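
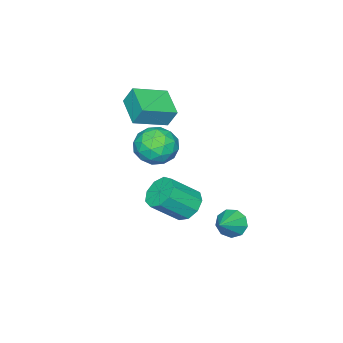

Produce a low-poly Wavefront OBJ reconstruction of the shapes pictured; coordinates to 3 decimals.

v -0.091 -2.4 3.22
v -0.217 -1.913 4.221
v 0.875 -1.065 2.693
v 0.749 -0.578 3.693
v 1.471 -3.282 3.847
v 1.345 -2.795 4.847
v 2.437 -1.947 3.319
v 2.311 -1.46 4.32
v 1.291 3.011 -2.333
v 1.654 3.271 -3.032
v 2.609 3.229 -1.567
v 1.422 3.711 -2.759
v 1.129 3.824 -2.286
v 0.912 3.556 -1.835
v 0.872 3.033 -1.616
v 1.028 2.5 -1.733
v 1.307 2.206 -2.131
v 1.578 2.288 -2.622
v 1.715 2.709 -2.978
v 1.305 -0.554 2.672
v 1.846 0.332 2.139
v 2.714 -1.712 2.181
v 3.255 -0.826 1.648
v 3.166 -0.84 2.811
v 2.295 -0.125 3.115
v 2.265 -1.255 1.205
v 1.394 -0.54 1.509
v 2.44 -0.101 1.233
v 2.997 0.155 2.226
v 1.563 -1.535 2.094
v 2.12 -1.279 3.087
v 1.452 -0.01 2.449
v 3.108 -1.37 1.871
v 3.056 -1.379 2.555
v 3.374 -0.858 2.242
v 1.716 -0.278 3.023
v 2.034 0.243 2.709
v 2.81 -0.446 3.104
v 2.526 -1.623 1.611
v 2.844 -1.102 1.297
v 1.186 -0.522 2.078
v 1.504 -0.001 1.765
v 1.75 -0.934 1.216
v 2.119 0.256 1.603
v 2.947 -0.424 1.314
v 2.365 -0.676 1.053
v 1.853 -0.256 1.232
v 2.446 0.407 2.186
v 3.275 -0.273 1.897
v 3.222 -0.282 2.581
v 2.71 0.139 2.76
v 2.795 0.153 1.653
v 1.285 -1.107 2.423
v 2.114 -1.787 2.134
v 1.85 -1.519 1.56
v 1.338 -1.098 1.739
v 1.613 -0.956 3.006
v 2.441 -1.636 2.717
v 2.707 -1.124 3.088
v 2.195 -0.704 3.267
v 1.765 -1.533 2.667
v 2.347 1.232 -1.195
v 3.057 1.249 -1.825
v 4.203 0.444 -0.556
v 3.493 0.428 0.075
v 3.057 1.797 -1.477
v 4.203 0.993 -0.208
v 2.724 2.081 -0.997
v 3.87 1.277 0.273
v 2.215 1.968 -0.609
v 3.361 1.164 0.661
v 1.768 1.511 -0.495
v 2.914 0.706 0.774
v 1.592 0.923 -0.709
v 2.737 0.118 0.561
v 1.769 0.48 -1.15
v 2.915 -0.325 0.12
v 2.217 0.389 -1.612
v 3.363 -0.416 -0.342
v 2.726 0.692 -1.879
v 3.872 -0.112 -0.609
f 2 4 1
f 5 2 1
f 1 4 3
f 3 5 1
f 2 8 4
f 6 2 5
f 6 8 2
f 4 8 3
f 7 5 3
f 3 8 7
f 7 6 5
f 8 6 7
f 10 9 12
f 10 12 11
f 12 9 13
f 12 13 11
f 13 9 14
f 13 14 11
f 14 9 15
f 14 15 11
f 15 9 16
f 15 16 11
f 16 9 17
f 16 17 11
f 17 9 18
f 17 18 11
f 18 9 19
f 18 19 11
f 19 9 10
f 19 10 11
f 20 57 36
f 57 31 60
f 36 60 25
f 57 60 36
f 20 36 32
f 36 25 37
f 32 37 21
f 36 37 32
f 20 32 41
f 32 21 42
f 41 42 27
f 32 42 41
f 20 41 53
f 41 27 56
f 53 56 30
f 41 56 53
f 20 53 57
f 53 30 61
f 57 61 31
f 53 61 57
f 21 37 48
f 37 25 51
f 48 51 29
f 37 51 48
f 25 60 38
f 60 31 59
f 38 59 24
f 60 59 38
f 31 61 58
f 61 30 54
f 58 54 22
f 61 54 58
f 30 56 55
f 56 27 43
f 55 43 26
f 56 43 55
f 27 42 47
f 42 21 44
f 47 44 28
f 42 44 47
f 23 49 35
f 49 29 50
f 35 50 24
f 49 50 35
f 23 35 33
f 35 24 34
f 33 34 22
f 35 34 33
f 23 33 40
f 33 22 39
f 40 39 26
f 33 39 40
f 23 40 45
f 40 26 46
f 45 46 28
f 40 46 45
f 23 45 49
f 45 28 52
f 49 52 29
f 45 52 49
f 24 50 38
f 50 29 51
f 38 51 25
f 50 51 38
f 22 34 58
f 34 24 59
f 58 59 31
f 34 59 58
f 26 39 55
f 39 22 54
f 55 54 30
f 39 54 55
f 28 46 47
f 46 26 43
f 47 43 27
f 46 43 47
f 29 52 48
f 52 28 44
f 48 44 21
f 52 44 48
f 63 62 66
f 63 66 64
f 64 66 67
f 64 67 65
f 66 62 68
f 66 68 67
f 67 68 69
f 67 69 65
f 68 62 70
f 68 70 69
f 69 70 71
f 69 71 65
f 70 62 72
f 70 72 71
f 71 72 73
f 71 73 65
f 72 62 74
f 72 74 73
f 73 74 75
f 73 75 65
f 74 62 76
f 74 76 75
f 75 76 77
f 75 77 65
f 76 62 78
f 76 78 77
f 77 78 79
f 77 79 65
f 78 62 80
f 78 80 79
f 79 80 81
f 79 81 65
f 80 62 63
f 80 63 81
f 81 63 64
f 81 64 65



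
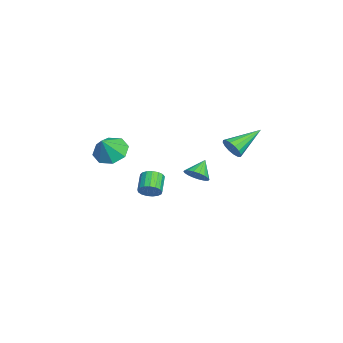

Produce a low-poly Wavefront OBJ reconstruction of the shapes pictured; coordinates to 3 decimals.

v 1.727 -3.124 2.228
v 2.303 -3.696 1.626
v 2.453 -3.556 3.332
v 2.588 -2.983 1.718
v 2.368 -2.353 2.108
v 1.774 -2.175 2.569
v 1.152 -2.552 2.829
v 0.867 -3.265 2.738
v 1.086 -3.895 2.347
v 1.681 -4.074 1.887
v 3.3 3.116 3.205
v 3.57 3.561 2.737
v 2.26 4.624 4.035
v 3.267 3.436 2.583
v 2.972 3.226 2.596
v 2.765 2.986 2.773
v 2.702 2.781 3.065
v 2.798 2.666 3.395
v 3.029 2.672 3.674
v 3.333 2.797 3.827
v 3.627 3.007 3.814
v 3.834 3.247 3.638
v 3.898 3.452 3.346
v 3.801 3.567 3.016
v 3.676 1.311 1.428
v 3.946 0.895 1.95
v 2.944 1.769 2.172
v 4.128 1.158 1.967
v 4.221 1.452 1.878
v 4.205 1.717 1.699
v 4.085 1.902 1.467
v 3.884 1.97 1.227
v 3.642 1.908 1.027
v 3.406 1.727 0.906
v 3.224 1.464 0.889
v 3.132 1.17 0.978
v 3.147 0.905 1.157
v 3.267 0.72 1.389
v 3.469 0.652 1.629
v 3.711 0.714 1.829
v 1.551 -1.104 -0.934
v 1.881 -0.787 -0.458
v 0.878 -0.66 0.151
v 0.549 -0.976 -0.326
v 1.791 -0.556 -0.654
v 0.788 -0.429 -0.046
v 1.646 -0.451 -0.915
v 0.643 -0.324 -0.306
v 1.48 -0.495 -1.18
v 0.477 -0.368 -0.571
v 1.33 -0.679 -1.388
v 0.327 -0.551 -0.779
v 1.231 -0.96 -1.493
v 0.228 -0.832 -0.884
v 1.205 -1.274 -1.47
v 0.202 -1.146 -0.861
v 1.258 -1.549 -1.324
v 0.256 -1.421 -0.715
v 1.379 -1.722 -1.089
v 0.376 -1.595 -0.48
v 1.539 -1.753 -0.818
v 0.537 -1.626 -0.21
v 1.702 -1.636 -0.574
v 0.7 -1.509 0.034
v 1.831 -1.397 -0.413
v 0.828 -1.269 0.196
v 1.895 -1.09 -0.371
v 0.892 -0.963 0.238
f 2 1 4
f 2 4 3
f 4 1 5
f 4 5 3
f 5 1 6
f 5 6 3
f 6 1 7
f 6 7 3
f 7 1 8
f 7 8 3
f 8 1 9
f 8 9 3
f 9 1 10
f 9 10 3
f 10 1 2
f 10 2 3
f 12 11 14
f 12 14 13
f 14 11 15
f 14 15 13
f 15 11 16
f 15 16 13
f 16 11 17
f 16 17 13
f 17 11 18
f 17 18 13
f 18 11 19
f 18 19 13
f 19 11 20
f 19 20 13
f 20 11 21
f 20 21 13
f 21 11 22
f 21 22 13
f 22 11 23
f 22 23 13
f 23 11 24
f 23 24 13
f 24 11 12
f 24 12 13
f 26 25 28
f 26 28 27
f 28 25 29
f 28 29 27
f 29 25 30
f 29 30 27
f 30 25 31
f 30 31 27
f 31 25 32
f 31 32 27
f 32 25 33
f 32 33 27
f 33 25 34
f 33 34 27
f 34 25 35
f 34 35 27
f 35 25 36
f 35 36 27
f 36 25 37
f 36 37 27
f 37 25 38
f 37 38 27
f 38 25 39
f 38 39 27
f 39 25 40
f 39 40 27
f 40 25 26
f 40 26 27
f 42 41 45
f 42 45 43
f 43 45 46
f 43 46 44
f 45 41 47
f 45 47 46
f 46 47 48
f 46 48 44
f 47 41 49
f 47 49 48
f 48 49 50
f 48 50 44
f 49 41 51
f 49 51 50
f 50 51 52
f 50 52 44
f 51 41 53
f 51 53 52
f 52 53 54
f 52 54 44
f 53 41 55
f 53 55 54
f 54 55 56
f 54 56 44
f 55 41 57
f 55 57 56
f 56 57 58
f 56 58 44
f 57 41 59
f 57 59 58
f 58 59 60
f 58 60 44
f 59 41 61
f 59 61 60
f 60 61 62
f 60 62 44
f 61 41 63
f 61 63 62
f 62 63 64
f 62 64 44
f 63 41 65
f 63 65 64
f 64 65 66
f 64 66 44
f 65 41 67
f 65 67 66
f 66 67 68
f 66 68 44
f 67 41 42
f 67 42 68
f 68 42 43
f 68 43 44



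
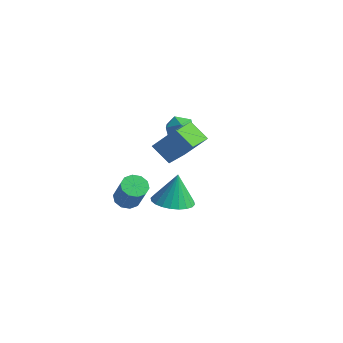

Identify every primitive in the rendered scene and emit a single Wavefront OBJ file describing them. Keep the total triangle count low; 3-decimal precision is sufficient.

v -2.241 2.435 0.598
v -1.833 2.078 0.149
v -3.167 1.962 0.131
v -2.759 1.605 -0.318
v -2.754 1.443 0.367
v -2.182 1.735 0.656
v -2.818 2.305 -0.376
v -2.246 2.597 -0.087
v -2.189 1.997 -0.453
v -2.149 1.465 0.007
v -2.851 2.575 0.273
v -2.811 2.043 0.733
v -1.468 -2.338 -1.276
v -1.067 -2.627 -1.579
v -0.37 -2.93 -0.367
v -0.772 -2.642 -0.064
v -0.962 -2.285 -1.553
v -0.265 -2.588 -0.342
v -1.05 -1.963 -1.422
v -0.354 -2.267 -0.211
v -1.299 -1.785 -1.235
v -0.602 -2.089 -0.023
v -1.612 -1.818 -1.063
v -0.915 -2.122 0.149
v -1.87 -2.05 -0.973
v -1.173 -2.353 0.239
v -1.975 -2.392 -0.998
v -1.278 -2.695 0.213
v -1.886 -2.713 -1.129
v -1.19 -3.017 0.082
v -1.638 -2.891 -1.317
v -0.941 -3.195 -0.105
v -1.325 -2.858 -1.489
v -0.628 -3.162 -0.277
v 1.685 -3.22 0.537
v 2.392 -2.76 0.434
v 1.655 -2.88 1.863
v 2.158 -2.534 0.371
v 1.852 -2.412 0.333
v 1.52 -2.414 0.326
v 1.213 -2.538 0.351
v 0.979 -2.766 0.404
v 0.851 -3.063 0.478
v 0.851 -3.384 0.56
v 0.978 -3.681 0.639
v 1.212 -3.907 0.703
v 1.518 -4.029 0.741
v 1.849 -4.027 0.748
v 2.156 -3.903 0.722
v 2.391 -3.675 0.669
v 2.518 -3.378 0.596
v 2.518 -3.056 0.513
v -1.41 -0.931 1.076
v -0.722 -0.301 2.023
v -2.049 0.756 0.418
v -1.361 1.386 1.366
v -0.559 -0.866 0.414
v 0.129 -0.236 1.362
v -1.198 0.821 -0.243
v -0.51 1.451 0.704
f 1 12 6
f 1 6 2
f 1 2 8
f 1 8 11
f 1 11 12
f 2 6 10
f 6 12 5
f 12 11 3
f 11 8 7
f 8 2 9
f 4 10 5
f 4 5 3
f 4 3 7
f 4 7 9
f 4 9 10
f 5 10 6
f 3 5 12
f 7 3 11
f 9 7 8
f 10 9 2
f 14 13 17
f 14 17 15
f 15 17 18
f 15 18 16
f 17 13 19
f 17 19 18
f 18 19 20
f 18 20 16
f 19 13 21
f 19 21 20
f 20 21 22
f 20 22 16
f 21 13 23
f 21 23 22
f 22 23 24
f 22 24 16
f 23 13 25
f 23 25 24
f 24 25 26
f 24 26 16
f 25 13 27
f 25 27 26
f 26 27 28
f 26 28 16
f 27 13 29
f 27 29 28
f 28 29 30
f 28 30 16
f 29 13 31
f 29 31 30
f 30 31 32
f 30 32 16
f 31 13 33
f 31 33 32
f 32 33 34
f 32 34 16
f 33 13 14
f 33 14 34
f 34 14 15
f 34 15 16
f 36 35 38
f 36 38 37
f 38 35 39
f 38 39 37
f 39 35 40
f 39 40 37
f 40 35 41
f 40 41 37
f 41 35 42
f 41 42 37
f 42 35 43
f 42 43 37
f 43 35 44
f 43 44 37
f 44 35 45
f 44 45 37
f 45 35 46
f 45 46 37
f 46 35 47
f 46 47 37
f 47 35 48
f 47 48 37
f 48 35 49
f 48 49 37
f 49 35 50
f 49 50 37
f 50 35 51
f 50 51 37
f 51 35 52
f 51 52 37
f 52 35 36
f 52 36 37
f 54 56 53
f 57 54 53
f 53 56 55
f 55 57 53
f 54 60 56
f 58 54 57
f 58 60 54
f 56 60 55
f 59 57 55
f 55 60 59
f 59 58 57
f 60 58 59



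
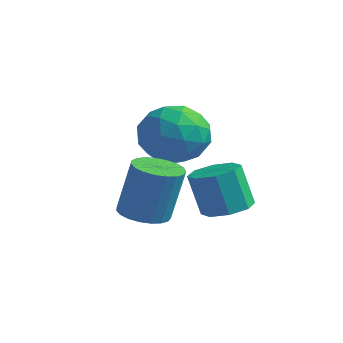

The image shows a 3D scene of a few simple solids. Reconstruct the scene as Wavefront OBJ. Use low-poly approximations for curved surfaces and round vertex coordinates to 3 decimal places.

v 3.894 1.345 -2.748
v 4.456 0.77 -2.65
v 4.048 0.62 -1.193
v 3.486 1.195 -1.292
v 4.674 1.338 -2.53
v 4.266 1.188 -1.074
v 4.436 1.91 -2.538
v 4.027 1.76 -1.082
v 3.88 2.151 -2.67
v 3.471 2.001 -1.213
v 3.332 1.92 -2.847
v 2.924 1.77 -1.39
v 3.114 1.352 -2.966
v 2.706 1.202 -1.51
v 3.353 0.78 -2.958
v 2.944 0.63 -1.502
v 3.909 0.539 -2.827
v 3.5 0.389 -1.37
v 2.374 0.561 -0.296
v 2.983 1.08 0.525
v 3.057 -1.08 0.235
v 3.666 -0.561 1.056
v 2.523 -0.61 1.134
v 2.102 0.404 0.806
v 3.938 -0.404 -0.046
v 3.517 0.61 -0.374
v 3.95 0.484 0.679
v 3.075 0.356 1.409
v 2.965 -0.356 -0.649
v 2.09 -0.484 0.081
v 2.619 0.964 0.068
v 3.421 -0.964 0.692
v 2.75 -0.993 0.739
v 3.108 -0.688 1.221
v 2.101 0.567 0.233
v 2.459 0.872 0.715
v 2.188 -0.121 1.074
v 3.581 -0.872 0.045
v 3.939 -0.567 0.527
v 2.932 0.688 -0.461
v 3.29 0.993 0.021
v 3.852 0.121 -0.314
v 3.545 0.919 0.641
v 3.946 -0.045 0.953
v 4.106 0.047 0.305
v 3.859 0.643 0.112
v 3.031 0.844 1.07
v 3.432 -0.12 1.382
v 2.761 -0.149 1.428
v 2.513 0.447 1.235
v 3.599 0.494 1.16
v 2.608 0.12 -0.622
v 3.009 -0.844 -0.31
v 3.527 -0.447 -0.475
v 3.279 0.149 -0.668
v 2.094 0.045 -0.193
v 2.495 -0.919 0.119
v 2.181 -0.643 0.648
v 1.934 -0.047 0.455
v 2.441 -0.494 -0.4
v 3.577 -1.842 -2.001
v 4.035 -2.473 -1.991
v 4.362 -2.209 -0.19
v 3.903 -1.578 -0.199
v 4.246 -2.237 -2.064
v 4.573 -1.973 -0.263
v 4.341 -1.934 -2.126
v 4.668 -1.669 -0.325
v 4.304 -1.614 -2.166
v 4.631 -1.349 -0.365
v 4.141 -1.334 -2.178
v 4.468 -1.069 -0.376
v 3.88 -1.141 -2.159
v 4.207 -0.877 -0.357
v 3.567 -1.07 -2.112
v 3.894 -0.806 -0.311
v 3.256 -1.133 -2.047
v 3.583 -0.868 -0.245
v 3 -1.318 -1.973
v 3.327 -1.053 -0.172
v 2.844 -1.594 -1.904
v 3.17 -1.329 -0.103
v 2.814 -1.912 -1.852
v 3.141 -1.648 -0.051
v 2.916 -2.219 -1.826
v 3.243 -1.954 -0.024
v 3.133 -2.46 -1.83
v 3.46 -2.196 -0.028
v 3.426 -2.595 -1.863
v 3.753 -2.331 -0.061
v 3.745 -2.6 -1.92
v 4.072 -2.335 -0.119
f 2 1 5
f 2 5 3
f 3 5 6
f 3 6 4
f 5 1 7
f 5 7 6
f 6 7 8
f 6 8 4
f 7 1 9
f 7 9 8
f 8 9 10
f 8 10 4
f 9 1 11
f 9 11 10
f 10 11 12
f 10 12 4
f 11 1 13
f 11 13 12
f 12 13 14
f 12 14 4
f 13 1 15
f 13 15 14
f 14 15 16
f 14 16 4
f 15 1 17
f 15 17 16
f 16 17 18
f 16 18 4
f 17 1 2
f 17 2 18
f 18 2 3
f 18 3 4
f 19 56 35
f 56 30 59
f 35 59 24
f 56 59 35
f 19 35 31
f 35 24 36
f 31 36 20
f 35 36 31
f 19 31 40
f 31 20 41
f 40 41 26
f 31 41 40
f 19 40 52
f 40 26 55
f 52 55 29
f 40 55 52
f 19 52 56
f 52 29 60
f 56 60 30
f 52 60 56
f 20 36 47
f 36 24 50
f 47 50 28
f 36 50 47
f 24 59 37
f 59 30 58
f 37 58 23
f 59 58 37
f 30 60 57
f 60 29 53
f 57 53 21
f 60 53 57
f 29 55 54
f 55 26 42
f 54 42 25
f 55 42 54
f 26 41 46
f 41 20 43
f 46 43 27
f 41 43 46
f 22 48 34
f 48 28 49
f 34 49 23
f 48 49 34
f 22 34 32
f 34 23 33
f 32 33 21
f 34 33 32
f 22 32 39
f 32 21 38
f 39 38 25
f 32 38 39
f 22 39 44
f 39 25 45
f 44 45 27
f 39 45 44
f 22 44 48
f 44 27 51
f 48 51 28
f 44 51 48
f 23 49 37
f 49 28 50
f 37 50 24
f 49 50 37
f 21 33 57
f 33 23 58
f 57 58 30
f 33 58 57
f 25 38 54
f 38 21 53
f 54 53 29
f 38 53 54
f 27 45 46
f 45 25 42
f 46 42 26
f 45 42 46
f 28 51 47
f 51 27 43
f 47 43 20
f 51 43 47
f 62 61 65
f 62 65 63
f 63 65 66
f 63 66 64
f 65 61 67
f 65 67 66
f 66 67 68
f 66 68 64
f 67 61 69
f 67 69 68
f 68 69 70
f 68 70 64
f 69 61 71
f 69 71 70
f 70 71 72
f 70 72 64
f 71 61 73
f 71 73 72
f 72 73 74
f 72 74 64
f 73 61 75
f 73 75 74
f 74 75 76
f 74 76 64
f 75 61 77
f 75 77 76
f 76 77 78
f 76 78 64
f 77 61 79
f 77 79 78
f 78 79 80
f 78 80 64
f 79 61 81
f 79 81 80
f 80 81 82
f 80 82 64
f 81 61 83
f 81 83 82
f 82 83 84
f 82 84 64
f 83 61 85
f 83 85 84
f 84 85 86
f 84 86 64
f 85 61 87
f 85 87 86
f 86 87 88
f 86 88 64
f 87 61 89
f 87 89 88
f 88 89 90
f 88 90 64
f 89 61 91
f 89 91 90
f 90 91 92
f 90 92 64
f 91 61 62
f 91 62 92
f 92 62 63
f 92 63 64



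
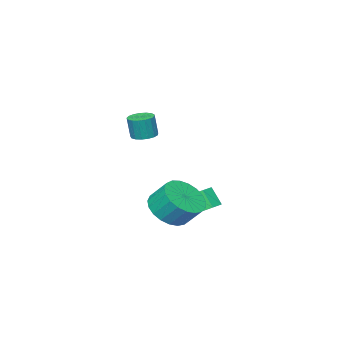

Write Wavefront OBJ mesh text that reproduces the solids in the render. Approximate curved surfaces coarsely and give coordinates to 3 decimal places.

v -0.344 2.049 -2.554
v -0.003 1.467 -2.945
v 0.066 0.91 -2.058
v -0.276 1.491 -1.666
v 0.392 1.859 -2.729
v 0.46 1.302 -1.842
v 0.355 2.363 -2.41
v 0.424 1.806 -1.523
v -0.091 2.682 -2.175
v -0.023 2.125 -1.288
v -0.686 2.63 -2.162
v -0.617 2.073 -1.275
v -1.08 2.238 -2.378
v -1.012 1.681 -1.491
v -1.044 1.734 -2.697
v -0.975 1.177 -1.81
v -0.597 1.415 -2.932
v -0.529 0.858 -2.045
v 2.042 2.14 -1.86
v 2.825 1.679 -1.277
v 2.621 2.499 -0.356
v 1.838 2.96 -0.94
v 3.051 1.992 -1.506
v 2.848 2.812 -0.585
v 3.103 2.331 -1.796
v 2.899 3.151 -0.875
v 2.971 2.637 -2.097
v 2.767 3.457 -1.177
v 2.679 2.856 -2.358
v 2.475 3.677 -1.437
v 2.276 2.952 -2.532
v 2.072 3.773 -1.611
v 1.833 2.908 -2.591
v 1.629 3.728 -1.67
v 1.426 2.73 -2.523
v 1.222 3.551 -1.602
v 1.126 2.451 -2.34
v 0.922 3.271 -1.419
v 0.984 2.118 -2.075
v 0.78 2.938 -1.154
v 1.024 1.788 -1.772
v 0.821 2.609 -0.851
v 1.241 1.52 -1.485
v 1.038 2.34 -0.564
v 1.597 1.358 -1.263
v 1.393 2.179 -0.342
v 2.029 1.332 -1.144
v 1.825 2.152 -0.223
v 2.463 1.445 -1.149
v 2.26 2.266 -0.228
v 3.876 2.64 3.001
v 4.342 2.982 2.955
v 4.49 2.923 4.013
v 4.024 2.58 4.059
v 4.132 3.16 2.994
v 4.28 3.1 4.053
v 3.864 3.219 3.035
v 4.012 3.159 4.093
v 3.599 3.145 3.068
v 3.746 3.085 4.126
v 3.397 2.955 3.086
v 3.544 2.895 4.144
v 3.305 2.693 3.084
v 3.452 2.633 4.142
v 3.343 2.419 3.063
v 3.491 2.359 4.121
v 3.504 2.195 3.028
v 3.652 2.136 4.086
v 3.75 2.074 2.987
v 3.898 2.014 4.045
v 4.025 2.082 2.949
v 4.173 2.022 4.007
v 4.266 2.218 2.923
v 4.414 2.158 3.981
v 4.417 2.45 2.915
v 4.565 2.39 3.973
v 4.445 2.726 2.926
v 4.593 2.666 3.984
f 2 1 5
f 2 5 3
f 3 5 6
f 3 6 4
f 5 1 7
f 5 7 6
f 6 7 8
f 6 8 4
f 7 1 9
f 7 9 8
f 8 9 10
f 8 10 4
f 9 1 11
f 9 11 10
f 10 11 12
f 10 12 4
f 11 1 13
f 11 13 12
f 12 13 14
f 12 14 4
f 13 1 15
f 13 15 14
f 14 15 16
f 14 16 4
f 15 1 17
f 15 17 16
f 16 17 18
f 16 18 4
f 17 1 2
f 17 2 18
f 18 2 3
f 18 3 4
f 20 19 23
f 20 23 21
f 21 23 24
f 21 24 22
f 23 19 25
f 23 25 24
f 24 25 26
f 24 26 22
f 25 19 27
f 25 27 26
f 26 27 28
f 26 28 22
f 27 19 29
f 27 29 28
f 28 29 30
f 28 30 22
f 29 19 31
f 29 31 30
f 30 31 32
f 30 32 22
f 31 19 33
f 31 33 32
f 32 33 34
f 32 34 22
f 33 19 35
f 33 35 34
f 34 35 36
f 34 36 22
f 35 19 37
f 35 37 36
f 36 37 38
f 36 38 22
f 37 19 39
f 37 39 38
f 38 39 40
f 38 40 22
f 39 19 41
f 39 41 40
f 40 41 42
f 40 42 22
f 41 19 43
f 41 43 42
f 42 43 44
f 42 44 22
f 43 19 45
f 43 45 44
f 44 45 46
f 44 46 22
f 45 19 47
f 45 47 46
f 46 47 48
f 46 48 22
f 47 19 49
f 47 49 48
f 48 49 50
f 48 50 22
f 49 19 20
f 49 20 50
f 50 20 21
f 50 21 22
f 52 51 55
f 52 55 53
f 53 55 56
f 53 56 54
f 55 51 57
f 55 57 56
f 56 57 58
f 56 58 54
f 57 51 59
f 57 59 58
f 58 59 60
f 58 60 54
f 59 51 61
f 59 61 60
f 60 61 62
f 60 62 54
f 61 51 63
f 61 63 62
f 62 63 64
f 62 64 54
f 63 51 65
f 63 65 64
f 64 65 66
f 64 66 54
f 65 51 67
f 65 67 66
f 66 67 68
f 66 68 54
f 67 51 69
f 67 69 68
f 68 69 70
f 68 70 54
f 69 51 71
f 69 71 70
f 70 71 72
f 70 72 54
f 71 51 73
f 71 73 72
f 72 73 74
f 72 74 54
f 73 51 75
f 73 75 74
f 74 75 76
f 74 76 54
f 75 51 77
f 75 77 76
f 76 77 78
f 76 78 54
f 77 51 52
f 77 52 78
f 78 52 53
f 78 53 54



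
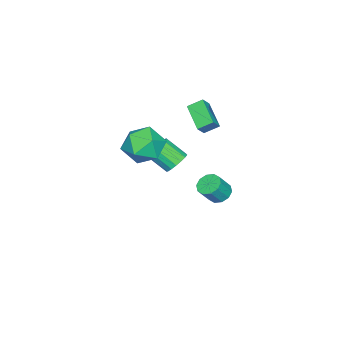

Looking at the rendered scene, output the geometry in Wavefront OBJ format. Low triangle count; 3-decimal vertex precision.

v -0.683 4.136 1.983
v -1.725 2.944 2.775
v -1.111 4.845 2.489
v -2.152 3.654 3.28
v -0.128 4.046 2.58
v -1.169 2.855 3.371
v -0.555 4.756 3.085
v -1.597 3.564 3.877
v 0.301 3.068 -0.14
v 0.82 2.736 -0.619
v 0.938 1.561 0.322
v 0.419 1.892 0.8
v 1.03 2.942 -0.389
v 1.148 1.767 0.552
v 1.072 3.176 -0.101
v 1.19 2.001 0.84
v 0.938 3.386 0.177
v 1.056 2.211 1.118
v 0.658 3.522 0.383
v 0.776 2.347 1.324
v 0.296 3.555 0.469
v 0.415 2.38 1.41
v -0.064 3.476 0.415
v 0.054 2.3 1.356
v -0.342 3.303 0.234
v -0.223 2.128 1.175
v -0.472 3.076 -0.033
v -0.353 1.901 0.908
v -0.425 2.848 -0.324
v -0.306 1.672 0.617
v -0.211 2.669 -0.573
v -0.093 1.494 0.368
v 0.119 2.582 -0.724
v 0.237 1.407 0.217
v 0.491 2.607 -0.74
v 0.61 1.431 0.201
v 2.704 3.804 3.265
v 3.788 3.595 3.875
v 2.952 2.065 2.225
v 4.036 1.856 2.835
v 2.94 1.786 3.456
v 2.787 2.86 4.098
v 3.953 2.8 2.002
v 3.8 3.874 2.644
v 4.561 2.974 3.094
v 3.935 2.347 3.992
v 2.805 3.313 2.108
v 2.179 2.686 3.006
v -2.921 3.954 -4.272
v -2.289 3.959 -4.695
v -1.588 3.631 -3.651
v -2.219 3.626 -3.228
v -2.35 4.39 -4.519
v -1.648 4.063 -3.475
v -2.628 4.655 -4.249
v -1.927 4.327 -3.205
v -3.019 4.652 -3.988
v -2.317 4.324 -2.943
v -3.372 4.382 -3.835
v -2.67 4.055 -2.791
v -3.552 3.949 -3.849
v -2.851 3.621 -2.805
v -3.492 3.517 -4.025
v -2.79 3.19 -2.981
v -3.213 3.253 -4.295
v -2.512 2.925 -3.251
v -2.823 3.256 -4.557
v -2.121 2.928 -3.512
v -2.47 3.525 -4.709
v -1.768 3.198 -3.665
f 2 4 1
f 5 2 1
f 1 4 3
f 3 5 1
f 2 8 4
f 6 2 5
f 6 8 2
f 4 8 3
f 7 5 3
f 3 8 7
f 7 6 5
f 8 6 7
f 10 9 13
f 10 13 11
f 11 13 14
f 11 14 12
f 13 9 15
f 13 15 14
f 14 15 16
f 14 16 12
f 15 9 17
f 15 17 16
f 16 17 18
f 16 18 12
f 17 9 19
f 17 19 18
f 18 19 20
f 18 20 12
f 19 9 21
f 19 21 20
f 20 21 22
f 20 22 12
f 21 9 23
f 21 23 22
f 22 23 24
f 22 24 12
f 23 9 25
f 23 25 24
f 24 25 26
f 24 26 12
f 25 9 27
f 25 27 26
f 26 27 28
f 26 28 12
f 27 9 29
f 27 29 28
f 28 29 30
f 28 30 12
f 29 9 31
f 29 31 30
f 30 31 32
f 30 32 12
f 31 9 33
f 31 33 32
f 32 33 34
f 32 34 12
f 33 9 35
f 33 35 34
f 34 35 36
f 34 36 12
f 35 9 10
f 35 10 36
f 36 10 11
f 36 11 12
f 37 48 42
f 37 42 38
f 37 38 44
f 37 44 47
f 37 47 48
f 38 42 46
f 42 48 41
f 48 47 39
f 47 44 43
f 44 38 45
f 40 46 41
f 40 41 39
f 40 39 43
f 40 43 45
f 40 45 46
f 41 46 42
f 39 41 48
f 43 39 47
f 45 43 44
f 46 45 38
f 50 49 53
f 50 53 51
f 51 53 54
f 51 54 52
f 53 49 55
f 53 55 54
f 54 55 56
f 54 56 52
f 55 49 57
f 55 57 56
f 56 57 58
f 56 58 52
f 57 49 59
f 57 59 58
f 58 59 60
f 58 60 52
f 59 49 61
f 59 61 60
f 60 61 62
f 60 62 52
f 61 49 63
f 61 63 62
f 62 63 64
f 62 64 52
f 63 49 65
f 63 65 64
f 64 65 66
f 64 66 52
f 65 49 67
f 65 67 66
f 66 67 68
f 66 68 52
f 67 49 69
f 67 69 68
f 68 69 70
f 68 70 52
f 69 49 50
f 69 50 70
f 70 50 51
f 70 51 52



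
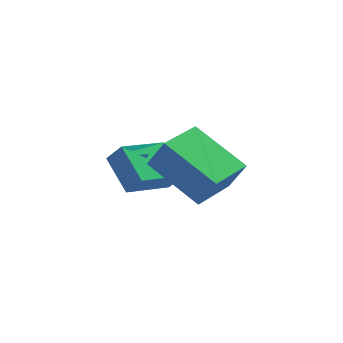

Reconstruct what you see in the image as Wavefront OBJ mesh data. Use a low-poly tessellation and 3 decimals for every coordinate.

v -2.489 1.865 0.734
v -2.854 3.075 1.381
v -1.049 2.661 0.056
v -1.414 3.872 0.702
v -2.066 1.648 1.378
v -2.431 2.859 2.024
v -0.626 2.445 0.699
v -0.991 3.655 1.346
v -0.93 -0.801 2.161
v -0.469 -0.982 3.132
v -2.1 0.626 2.982
v -1.64 0.446 3.953
v 0.22 0.334 1.827
v 0.68 0.154 2.798
v -0.951 1.762 2.648
v -0.49 1.581 3.619
f 2 4 1
f 5 2 1
f 1 4 3
f 3 5 1
f 2 8 4
f 6 2 5
f 6 8 2
f 4 8 3
f 7 5 3
f 3 8 7
f 7 6 5
f 8 6 7
f 10 12 9
f 13 10 9
f 9 12 11
f 11 13 9
f 10 16 12
f 14 10 13
f 14 16 10
f 12 16 11
f 15 13 11
f 11 16 15
f 15 14 13
f 16 14 15



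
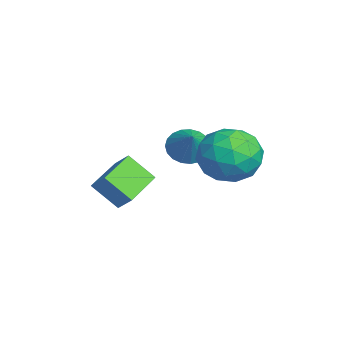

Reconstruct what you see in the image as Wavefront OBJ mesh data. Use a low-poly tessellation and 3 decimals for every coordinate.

v 0.428 -0.689 -2.089
v 0.024 -1.579 -1.142
v -0.913 0.295 -1.736
v -1.316 -0.594 -0.789
v 0.896 -0.266 -1.491
v 0.493 -1.155 -0.544
v -0.444 0.719 -1.138
v -0.848 -0.171 -0.191
v 1.122 4.007 0.556
v 2.212 3.666 0.098
v 1.008 2.294 1.562
v 2.098 1.953 1.104
v 2.033 2.875 1.916
v 2.103 3.934 1.294
v 1.117 2.026 0.366
v 1.187 3.085 -0.256
v 2.209 2.442 -0.019
v 2.775 2.967 0.939
v 0.445 2.993 0.721
v 1.011 3.518 1.679
v 1.677 3.987 0.238
v 1.543 1.973 1.422
v 1.505 2.515 1.898
v 2.146 2.315 1.63
v 1.613 4.145 0.941
v 2.253 3.944 0.672
v 2.148 3.479 1.741
v 0.967 2.016 0.988
v 1.607 1.815 0.719
v 1.074 3.645 0.03
v 1.715 3.445 -0.238
v 1.072 2.481 -0.081
v 2.316 3.067 -0.099
v 2.249 2.06 0.492
v 1.672 2.103 0.058
v 1.713 2.725 -0.307
v 2.648 3.376 0.464
v 2.582 2.369 1.055
v 2.543 2.911 1.532
v 2.584 3.533 1.167
v 2.647 2.656 0.395
v 0.638 3.591 0.605
v 0.572 2.584 1.196
v 0.636 2.427 0.493
v 0.677 3.049 0.128
v 0.971 3.9 1.168
v 0.904 2.893 1.759
v 1.507 3.235 1.967
v 1.548 3.857 1.602
v 0.573 3.304 1.265
v -0.543 1.889 0.268
v -0.024 1.564 -0.262
v 0.423 1.891 1.212
v 0.023 1.894 -0.311
v -0.028 2.223 -0.26
v -0.168 2.494 -0.117
v -0.373 2.661 0.092
v -0.607 2.694 0.332
v -0.83 2.587 0.56
v -1.004 2.36 0.739
v -1.097 2.052 0.836
v -1.095 1.715 0.835
v -0.998 1.408 0.736
v -0.822 1.185 0.556
v -0.597 1.083 0.326
v -0.363 1.12 0.087
v -0.161 1.29 -0.121
f 2 4 1
f 5 2 1
f 1 4 3
f 3 5 1
f 2 8 4
f 6 2 5
f 6 8 2
f 4 8 3
f 7 5 3
f 3 8 7
f 7 6 5
f 8 6 7
f 9 46 25
f 46 20 49
f 25 49 14
f 46 49 25
f 9 25 21
f 25 14 26
f 21 26 10
f 25 26 21
f 9 21 30
f 21 10 31
f 30 31 16
f 21 31 30
f 9 30 42
f 30 16 45
f 42 45 19
f 30 45 42
f 9 42 46
f 42 19 50
f 46 50 20
f 42 50 46
f 10 26 37
f 26 14 40
f 37 40 18
f 26 40 37
f 14 49 27
f 49 20 48
f 27 48 13
f 49 48 27
f 20 50 47
f 50 19 43
f 47 43 11
f 50 43 47
f 19 45 44
f 45 16 32
f 44 32 15
f 45 32 44
f 16 31 36
f 31 10 33
f 36 33 17
f 31 33 36
f 12 38 24
f 38 18 39
f 24 39 13
f 38 39 24
f 12 24 22
f 24 13 23
f 22 23 11
f 24 23 22
f 12 22 29
f 22 11 28
f 29 28 15
f 22 28 29
f 12 29 34
f 29 15 35
f 34 35 17
f 29 35 34
f 12 34 38
f 34 17 41
f 38 41 18
f 34 41 38
f 13 39 27
f 39 18 40
f 27 40 14
f 39 40 27
f 11 23 47
f 23 13 48
f 47 48 20
f 23 48 47
f 15 28 44
f 28 11 43
f 44 43 19
f 28 43 44
f 17 35 36
f 35 15 32
f 36 32 16
f 35 32 36
f 18 41 37
f 41 17 33
f 37 33 10
f 41 33 37
f 52 51 54
f 52 54 53
f 54 51 55
f 54 55 53
f 55 51 56
f 55 56 53
f 56 51 57
f 56 57 53
f 57 51 58
f 57 58 53
f 58 51 59
f 58 59 53
f 59 51 60
f 59 60 53
f 60 51 61
f 60 61 53
f 61 51 62
f 61 62 53
f 62 51 63
f 62 63 53
f 63 51 64
f 63 64 53
f 64 51 65
f 64 65 53
f 65 51 66
f 65 66 53
f 66 51 67
f 66 67 53
f 67 51 52
f 67 52 53



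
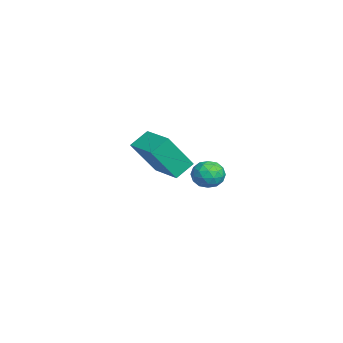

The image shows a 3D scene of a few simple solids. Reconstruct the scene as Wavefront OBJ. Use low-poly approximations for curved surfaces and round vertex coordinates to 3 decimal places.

v -2.288 -3.422 -0.042
v -1.839 -4.488 1.626
v -0.877 -2.617 0.092
v -0.428 -3.683 1.76
v -1.812 -4.157 -0.64
v -1.363 -5.223 1.028
v -0.401 -3.352 -0.506
v 0.048 -4.418 1.162
v 3.375 -1.971 1.159
v 4.061 -1.79 1.246
v 3.539 -2.91 1.814
v 4.225 -2.729 1.901
v 3.711 -2.335 2.204
v 3.609 -1.755 1.799
v 3.991 -2.945 1.261
v 3.889 -2.365 0.856
v 4.442 -2.392 1.309
v 4.269 -2.015 1.892
v 3.331 -2.685 1.168
v 3.158 -2.308 1.751
v 3.703 -1.798 1.144
v 3.897 -2.902 1.916
v 3.594 -2.67 2.093
v 3.998 -2.564 2.144
v 3.438 -1.778 1.47
v 3.841 -1.671 1.521
v 3.635 -1.992 2.084
v 3.759 -3.029 1.539
v 4.162 -2.922 1.59
v 3.602 -2.136 0.916
v 4.006 -2.03 0.967
v 3.965 -2.708 0.976
v 4.331 -2.046 1.233
v 4.427 -2.597 1.619
v 4.289 -2.724 1.242
v 4.23 -2.383 1.004
v 4.229 -1.824 1.575
v 4.325 -2.376 1.961
v 4.023 -2.145 2.139
v 3.963 -1.804 1.9
v 4.453 -2.178 1.613
v 3.275 -2.324 1.099
v 3.371 -2.876 1.485
v 3.637 -2.896 1.16
v 3.577 -2.555 0.921
v 3.173 -2.103 1.441
v 3.269 -2.654 1.827
v 3.37 -2.317 2.056
v 3.311 -1.976 1.818
v 3.147 -2.522 1.447
f 2 4 1
f 5 2 1
f 1 4 3
f 3 5 1
f 2 8 4
f 6 2 5
f 6 8 2
f 4 8 3
f 7 5 3
f 3 8 7
f 7 6 5
f 8 6 7
f 9 46 25
f 46 20 49
f 25 49 14
f 46 49 25
f 9 25 21
f 25 14 26
f 21 26 10
f 25 26 21
f 9 21 30
f 21 10 31
f 30 31 16
f 21 31 30
f 9 30 42
f 30 16 45
f 42 45 19
f 30 45 42
f 9 42 46
f 42 19 50
f 46 50 20
f 42 50 46
f 10 26 37
f 26 14 40
f 37 40 18
f 26 40 37
f 14 49 27
f 49 20 48
f 27 48 13
f 49 48 27
f 20 50 47
f 50 19 43
f 47 43 11
f 50 43 47
f 19 45 44
f 45 16 32
f 44 32 15
f 45 32 44
f 16 31 36
f 31 10 33
f 36 33 17
f 31 33 36
f 12 38 24
f 38 18 39
f 24 39 13
f 38 39 24
f 12 24 22
f 24 13 23
f 22 23 11
f 24 23 22
f 12 22 29
f 22 11 28
f 29 28 15
f 22 28 29
f 12 29 34
f 29 15 35
f 34 35 17
f 29 35 34
f 12 34 38
f 34 17 41
f 38 41 18
f 34 41 38
f 13 39 27
f 39 18 40
f 27 40 14
f 39 40 27
f 11 23 47
f 23 13 48
f 47 48 20
f 23 48 47
f 15 28 44
f 28 11 43
f 44 43 19
f 28 43 44
f 17 35 36
f 35 15 32
f 36 32 16
f 35 32 36
f 18 41 37
f 41 17 33
f 37 33 10
f 41 33 37



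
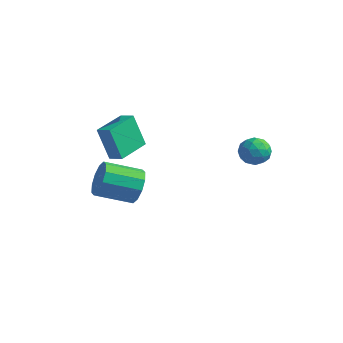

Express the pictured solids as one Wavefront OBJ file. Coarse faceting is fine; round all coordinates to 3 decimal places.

v -2.933 -0.931 -0.506
v -3.552 -1.115 1.324
v -3.092 0.927 -0.373
v -3.711 0.744 1.456
v -2.149 -0.884 -0.236
v -2.768 -1.067 1.593
v -2.308 0.975 -0.104
v -2.927 0.791 1.726
v -2.515 0.609 -3.045
v -1.871 0.425 -2.236
v -3.161 -0.973 -1.527
v -3.805 -0.789 -2.335
v -2.284 0.895 -2.061
v -3.573 -0.503 -1.352
v -2.785 1.255 -2.262
v -4.074 -0.143 -1.552
v -3.183 1.368 -2.762
v -4.472 -0.03 -2.052
v -3.326 1.192 -3.37
v -4.615 -0.206 -2.66
v -3.159 0.793 -3.853
v -4.449 -0.605 -3.144
v -2.747 0.323 -4.028
v -4.036 -1.075 -3.319
v -2.246 -0.037 -3.828
v -3.535 -1.435 -3.118
v -1.848 -0.15 -3.328
v -3.137 -1.548 -2.618
v -1.705 0.026 -2.72
v -2.994 -1.372 -2.01
v 2.926 3.923 0.611
v 3.375 3.196 0.724
v 1.925 3.204 -0.044
v 2.374 2.477 0.069
v 2.018 2.873 0.747
v 2.636 3.317 1.151
v 2.664 3.083 -0.471
v 3.282 3.527 -0.067
v 3.213 2.676 0.055
v 2.813 2.547 0.808
v 2.487 3.853 -0.128
v 2.087 3.724 0.625
v 3.238 3.622 0.725
v 2.062 2.778 -0.045
v 1.852 3.01 0.354
v 2.116 2.583 0.42
v 2.804 3.694 0.976
v 3.068 3.266 1.042
v 2.27 3.077 1.056
v 2.232 3.134 -0.362
v 2.496 2.706 -0.296
v 3.184 3.817 0.26
v 3.448 3.39 0.326
v 3.03 3.323 -0.376
v 3.407 2.89 0.398
v 2.819 2.467 0.013
v 2.989 2.823 -0.305
v 3.352 3.084 -0.067
v 3.172 2.813 0.84
v 2.584 2.391 0.456
v 2.374 2.624 0.854
v 2.738 2.885 1.092
v 3.077 2.508 0.447
v 2.716 4.009 0.224
v 2.128 3.587 -0.16
v 2.562 3.515 -0.412
v 2.926 3.776 -0.174
v 2.481 3.933 0.667
v 1.893 3.51 0.282
v 1.948 3.316 0.747
v 2.311 3.577 0.985
v 2.223 3.892 0.233
f 2 4 1
f 5 2 1
f 1 4 3
f 3 5 1
f 2 8 4
f 6 2 5
f 6 8 2
f 4 8 3
f 7 5 3
f 3 8 7
f 7 6 5
f 8 6 7
f 10 9 13
f 10 13 11
f 11 13 14
f 11 14 12
f 13 9 15
f 13 15 14
f 14 15 16
f 14 16 12
f 15 9 17
f 15 17 16
f 16 17 18
f 16 18 12
f 17 9 19
f 17 19 18
f 18 19 20
f 18 20 12
f 19 9 21
f 19 21 20
f 20 21 22
f 20 22 12
f 21 9 23
f 21 23 22
f 22 23 24
f 22 24 12
f 23 9 25
f 23 25 24
f 24 25 26
f 24 26 12
f 25 9 27
f 25 27 26
f 26 27 28
f 26 28 12
f 27 9 29
f 27 29 28
f 28 29 30
f 28 30 12
f 29 9 10
f 29 10 30
f 30 10 11
f 30 11 12
f 31 68 47
f 68 42 71
f 47 71 36
f 68 71 47
f 31 47 43
f 47 36 48
f 43 48 32
f 47 48 43
f 31 43 52
f 43 32 53
f 52 53 38
f 43 53 52
f 31 52 64
f 52 38 67
f 64 67 41
f 52 67 64
f 31 64 68
f 64 41 72
f 68 72 42
f 64 72 68
f 32 48 59
f 48 36 62
f 59 62 40
f 48 62 59
f 36 71 49
f 71 42 70
f 49 70 35
f 71 70 49
f 42 72 69
f 72 41 65
f 69 65 33
f 72 65 69
f 41 67 66
f 67 38 54
f 66 54 37
f 67 54 66
f 38 53 58
f 53 32 55
f 58 55 39
f 53 55 58
f 34 60 46
f 60 40 61
f 46 61 35
f 60 61 46
f 34 46 44
f 46 35 45
f 44 45 33
f 46 45 44
f 34 44 51
f 44 33 50
f 51 50 37
f 44 50 51
f 34 51 56
f 51 37 57
f 56 57 39
f 51 57 56
f 34 56 60
f 56 39 63
f 60 63 40
f 56 63 60
f 35 61 49
f 61 40 62
f 49 62 36
f 61 62 49
f 33 45 69
f 45 35 70
f 69 70 42
f 45 70 69
f 37 50 66
f 50 33 65
f 66 65 41
f 50 65 66
f 39 57 58
f 57 37 54
f 58 54 38
f 57 54 58
f 40 63 59
f 63 39 55
f 59 55 32
f 63 55 59



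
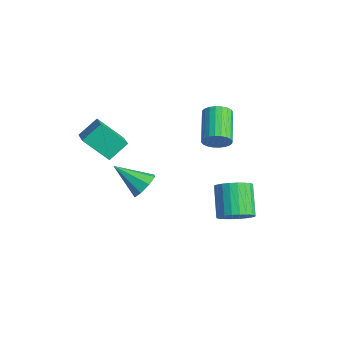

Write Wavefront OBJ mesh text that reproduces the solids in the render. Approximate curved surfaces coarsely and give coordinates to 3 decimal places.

v 4.242 1.832 -0.352
v 4.915 1.692 0.401
v 3.552 2.247 1.725
v 2.878 2.388 0.972
v 4.981 2.073 0.308
v 3.618 2.628 1.632
v 4.934 2.418 0.115
v 3.571 2.973 1.439
v 4.781 2.674 -0.149
v 3.418 3.229 1.175
v 4.547 2.801 -0.444
v 3.184 3.356 0.88
v 4.266 2.781 -0.725
v 2.902 3.337 0.599
v 3.981 2.617 -0.949
v 2.618 3.172 0.375
v 3.736 2.333 -1.083
v 2.373 2.888 0.242
v 3.568 1.973 -1.105
v 2.205 2.528 0.219
v 3.502 1.592 -1.012
v 2.139 2.147 0.312
v 3.549 1.247 -0.819
v 2.186 1.802 0.505
v 3.702 0.991 -0.555
v 2.339 1.546 0.769
v 3.936 0.864 -0.26
v 2.573 1.419 1.064
v 4.218 0.883 0.021
v 2.854 1.439 1.345
v 4.502 1.048 0.245
v 3.139 1.603 1.569
v 4.747 1.332 0.378
v 3.384 1.887 1.703
v 3.33 -2.877 3.14
v 3.954 -2.91 3.731
v 2.19 -4.043 4.28
v 3.54 -2.408 3.83
v 3.003 -2.181 3.525
v 2.658 -2.361 2.994
v 2.706 -2.844 2.549
v 3.12 -3.346 2.45
v 3.657 -3.573 2.755
v 4.003 -3.393 3.286
v 0.227 2.767 2.455
v 0.716 3.086 3.046
v -0.999 3.991 3.975
v -1.487 3.673 3.385
v 0.721 3.323 2.825
v -0.994 4.228 3.755
v 0.651 3.475 2.548
v -1.064 4.38 3.477
v 0.517 3.52 2.257
v -1.198 4.425 3.186
v 0.338 3.45 1.996
v -1.376 4.355 2.925
v 0.143 3.276 1.805
v -1.572 4.181 2.734
v -0.039 3.025 1.713
v -1.754 3.93 2.642
v -0.181 2.734 1.734
v -1.896 3.639 2.663
v -0.261 2.449 1.865
v -1.976 3.354 2.794
v -0.266 2.212 2.085
v -1.981 3.117 3.015
v -0.196 2.06 2.363
v -1.911 2.965 3.292
v -0.062 2.015 2.654
v -1.777 2.92 3.583
v 0.116 2.085 2.915
v -1.598 2.99 3.844
v 0.312 2.259 3.106
v -1.403 3.164 4.035
v 0.494 2.51 3.198
v -1.221 3.415 4.127
v 0.636 2.801 3.177
v -1.079 3.706 4.106
v -2.435 -3.771 2.917
v -2.511 -2.657 3.81
v -3.672 -3.458 2.42
v -3.749 -2.343 3.312
v -1.591 -2.617 1.548
v -1.668 -1.502 2.44
v -2.829 -2.303 1.05
v -2.905 -1.189 1.943
f 2 1 5
f 2 5 3
f 3 5 6
f 3 6 4
f 5 1 7
f 5 7 6
f 6 7 8
f 6 8 4
f 7 1 9
f 7 9 8
f 8 9 10
f 8 10 4
f 9 1 11
f 9 11 10
f 10 11 12
f 10 12 4
f 11 1 13
f 11 13 12
f 12 13 14
f 12 14 4
f 13 1 15
f 13 15 14
f 14 15 16
f 14 16 4
f 15 1 17
f 15 17 16
f 16 17 18
f 16 18 4
f 17 1 19
f 17 19 18
f 18 19 20
f 18 20 4
f 19 1 21
f 19 21 20
f 20 21 22
f 20 22 4
f 21 1 23
f 21 23 22
f 22 23 24
f 22 24 4
f 23 1 25
f 23 25 24
f 24 25 26
f 24 26 4
f 25 1 27
f 25 27 26
f 26 27 28
f 26 28 4
f 27 1 29
f 27 29 28
f 28 29 30
f 28 30 4
f 29 1 31
f 29 31 30
f 30 31 32
f 30 32 4
f 31 1 33
f 31 33 32
f 32 33 34
f 32 34 4
f 33 1 2
f 33 2 34
f 34 2 3
f 34 3 4
f 36 35 38
f 36 38 37
f 38 35 39
f 38 39 37
f 39 35 40
f 39 40 37
f 40 35 41
f 40 41 37
f 41 35 42
f 41 42 37
f 42 35 43
f 42 43 37
f 43 35 44
f 43 44 37
f 44 35 36
f 44 36 37
f 46 45 49
f 46 49 47
f 47 49 50
f 47 50 48
f 49 45 51
f 49 51 50
f 50 51 52
f 50 52 48
f 51 45 53
f 51 53 52
f 52 53 54
f 52 54 48
f 53 45 55
f 53 55 54
f 54 55 56
f 54 56 48
f 55 45 57
f 55 57 56
f 56 57 58
f 56 58 48
f 57 45 59
f 57 59 58
f 58 59 60
f 58 60 48
f 59 45 61
f 59 61 60
f 60 61 62
f 60 62 48
f 61 45 63
f 61 63 62
f 62 63 64
f 62 64 48
f 63 45 65
f 63 65 64
f 64 65 66
f 64 66 48
f 65 45 67
f 65 67 66
f 66 67 68
f 66 68 48
f 67 45 69
f 67 69 68
f 68 69 70
f 68 70 48
f 69 45 71
f 69 71 70
f 70 71 72
f 70 72 48
f 71 45 73
f 71 73 72
f 72 73 74
f 72 74 48
f 73 45 75
f 73 75 74
f 74 75 76
f 74 76 48
f 75 45 77
f 75 77 76
f 76 77 78
f 76 78 48
f 77 45 46
f 77 46 78
f 78 46 47
f 78 47 48
f 80 82 79
f 83 80 79
f 79 82 81
f 81 83 79
f 80 86 82
f 84 80 83
f 84 86 80
f 82 86 81
f 85 83 81
f 81 86 85
f 85 84 83
f 86 84 85



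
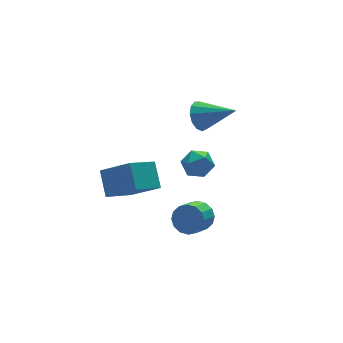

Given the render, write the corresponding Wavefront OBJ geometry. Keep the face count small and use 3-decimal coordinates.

v -4.3 3.141 -3.833
v -3.383 1.941 -2.715
v -4.026 4.219 -2.903
v -3.108 3.018 -1.784
v -2.852 3.482 -4.656
v -1.934 2.281 -3.537
v -2.577 4.559 -3.725
v -1.66 3.359 -2.607
v -2.991 -2.101 2.301
v -2.509 -1.521 2.493
v -2.331 -2.299 1.247
v -1.849 -1.719 1.439
v -1.848 -2.379 1.852
v -2.256 -2.257 2.503
v -2.584 -1.563 1.237
v -2.992 -1.441 1.888
v -2.258 -1.189 1.836
v -1.803 -1.693 2.216
v -3.037 -2.127 1.524
v -2.582 -2.631 1.904
v -1.293 -0.031 -3.947
v -0.779 -0.596 -3.744
v -1.633 -1.153 -3.13
v -2.147 -0.589 -3.333
v -0.75 -0.315 -3.448
v -1.604 -0.872 -2.834
v -0.866 0.042 -3.286
v -1.72 -0.515 -2.672
v -1.097 0.379 -3.301
v -1.951 -0.178 -2.688
v -1.38 0.607 -3.489
v -2.234 0.049 -2.876
v -1.64 0.663 -3.8
v -2.494 0.106 -3.186
v -1.807 0.533 -4.15
v -2.661 -0.024 -3.536
v -1.836 0.252 -4.446
v -2.69 -0.305 -3.832
v -1.72 -0.105 -4.608
v -2.574 -0.662 -3.994
v -1.489 -0.442 -4.592
v -2.343 -0.999 -3.979
v -1.206 -0.669 -4.404
v -2.06 -1.227 -3.791
v -0.946 -0.726 -4.094
v -1.8 -1.283 -3.48
v -0.533 1.222 1.864
v 0.115 1.526 1.507
v 0.553 -0.042 2.756
v 0.064 1.754 1.892
v -0.177 1.813 2.269
v -0.531 1.685 2.517
v -0.885 1.409 2.557
v -1.128 1.074 2.378
v -1.181 0.786 2.035
v -1.029 0.637 1.638
v -0.719 0.673 1.313
v -0.35 0.883 1.162
v -0.039 1.202 1.235
f 2 4 1
f 5 2 1
f 1 4 3
f 3 5 1
f 2 8 4
f 6 2 5
f 6 8 2
f 4 8 3
f 7 5 3
f 3 8 7
f 7 6 5
f 8 6 7
f 9 20 14
f 9 14 10
f 9 10 16
f 9 16 19
f 9 19 20
f 10 14 18
f 14 20 13
f 20 19 11
f 19 16 15
f 16 10 17
f 12 18 13
f 12 13 11
f 12 11 15
f 12 15 17
f 12 17 18
f 13 18 14
f 11 13 20
f 15 11 19
f 17 15 16
f 18 17 10
f 22 21 25
f 22 25 23
f 23 25 26
f 23 26 24
f 25 21 27
f 25 27 26
f 26 27 28
f 26 28 24
f 27 21 29
f 27 29 28
f 28 29 30
f 28 30 24
f 29 21 31
f 29 31 30
f 30 31 32
f 30 32 24
f 31 21 33
f 31 33 32
f 32 33 34
f 32 34 24
f 33 21 35
f 33 35 34
f 34 35 36
f 34 36 24
f 35 21 37
f 35 37 36
f 36 37 38
f 36 38 24
f 37 21 39
f 37 39 38
f 38 39 40
f 38 40 24
f 39 21 41
f 39 41 40
f 40 41 42
f 40 42 24
f 41 21 43
f 41 43 42
f 42 43 44
f 42 44 24
f 43 21 45
f 43 45 44
f 44 45 46
f 44 46 24
f 45 21 22
f 45 22 46
f 46 22 23
f 46 23 24
f 48 47 50
f 48 50 49
f 50 47 51
f 50 51 49
f 51 47 52
f 51 52 49
f 52 47 53
f 52 53 49
f 53 47 54
f 53 54 49
f 54 47 55
f 54 55 49
f 55 47 56
f 55 56 49
f 56 47 57
f 56 57 49
f 57 47 58
f 57 58 49
f 58 47 59
f 58 59 49
f 59 47 48
f 59 48 49



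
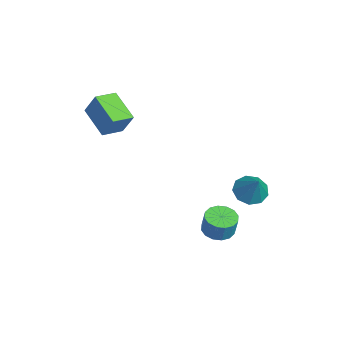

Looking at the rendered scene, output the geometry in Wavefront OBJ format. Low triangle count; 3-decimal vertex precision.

v -3.781 -4.762 3.323
v -3.231 -4.235 4.696
v -4.398 -3.569 3.112
v -3.847 -3.041 4.484
v -2.093 -4.059 2.376
v -1.542 -3.531 3.748
v -2.709 -2.865 2.164
v -2.159 -2.338 3.537
v 1.689 3.231 -0.268
v 2.473 2.985 -0.821
v 2.731 3.409 1.128
v 2.379 3.656 -0.837
v 1.963 4.127 -0.586
v 1.418 4.18 -0.187
v 1.001 3.788 0.175
v 0.906 3.136 0.33
v 1.177 2.528 0.205
v 1.688 2.249 -0.141
v 2.2 2.43 -0.546
v 0.689 1.722 -3.967
v 1.174 0.931 -4.02
v 1.496 1.046 -2.786
v 1.011 1.838 -2.733
v 1.488 1.277 -4.134
v 1.81 1.392 -2.901
v 1.588 1.743 -4.204
v 1.91 1.858 -2.97
v 1.447 2.203 -4.21
v 1.769 2.318 -2.977
v 1.103 2.535 -4.151
v 1.425 2.65 -2.917
v 0.648 2.648 -4.042
v 0.97 2.764 -2.809
v 0.204 2.514 -3.914
v 0.526 2.629 -2.68
v -0.11 2.168 -3.799
v 0.212 2.283 -2.566
v -0.21 1.702 -3.73
v 0.112 1.817 -2.496
v -0.069 1.242 -3.723
v 0.253 1.357 -2.49
v 0.275 0.91 -3.783
v 0.597 1.025 -2.549
v 0.73 0.796 -3.891
v 1.052 0.912 -2.658
f 2 4 1
f 5 2 1
f 1 4 3
f 3 5 1
f 2 8 4
f 6 2 5
f 6 8 2
f 4 8 3
f 7 5 3
f 3 8 7
f 7 6 5
f 8 6 7
f 10 9 12
f 10 12 11
f 12 9 13
f 12 13 11
f 13 9 14
f 13 14 11
f 14 9 15
f 14 15 11
f 15 9 16
f 15 16 11
f 16 9 17
f 16 17 11
f 17 9 18
f 17 18 11
f 18 9 19
f 18 19 11
f 19 9 10
f 19 10 11
f 21 20 24
f 21 24 22
f 22 24 25
f 22 25 23
f 24 20 26
f 24 26 25
f 25 26 27
f 25 27 23
f 26 20 28
f 26 28 27
f 27 28 29
f 27 29 23
f 28 20 30
f 28 30 29
f 29 30 31
f 29 31 23
f 30 20 32
f 30 32 31
f 31 32 33
f 31 33 23
f 32 20 34
f 32 34 33
f 33 34 35
f 33 35 23
f 34 20 36
f 34 36 35
f 35 36 37
f 35 37 23
f 36 20 38
f 36 38 37
f 37 38 39
f 37 39 23
f 38 20 40
f 38 40 39
f 39 40 41
f 39 41 23
f 40 20 42
f 40 42 41
f 41 42 43
f 41 43 23
f 42 20 44
f 42 44 43
f 43 44 45
f 43 45 23
f 44 20 21
f 44 21 45
f 45 21 22
f 45 22 23



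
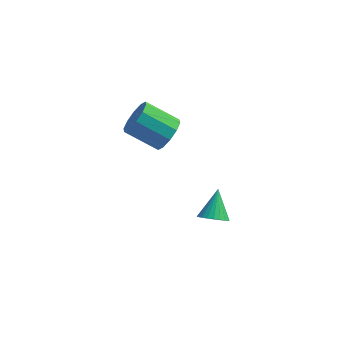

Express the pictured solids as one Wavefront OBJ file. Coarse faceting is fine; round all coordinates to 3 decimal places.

v -3.076 3.741 -0.369
v -2.586 3.355 0.488
v -4.373 3.473 1.565
v -4.864 3.859 0.709
v -2.534 4.008 0.502
v -4.321 4.126 1.579
v -2.69 4.559 0.183
v -4.477 4.677 1.261
v -2.993 4.797 -0.346
v -4.78 4.916 0.731
v -3.328 4.632 -0.884
v -5.115 4.75 0.193
v -3.567 4.127 -1.225
v -5.354 4.245 -0.148
v -3.619 3.474 -1.239
v -5.406 3.592 -0.162
v -3.463 2.923 -0.921
v -5.25 3.041 0.157
v -3.16 2.684 -0.391
v -4.947 2.803 0.686
v -2.825 2.85 0.147
v -4.612 2.968 1.224
v 0.402 -2.894 0.294
v 0.867 -2.463 -0.179
v 0.418 -1.666 1.426
v 0.587 -2.374 -0.272
v 0.279 -2.363 -0.279
v -0.01 -2.434 -0.199
v -0.237 -2.574 -0.044
v -0.366 -2.763 0.163
v -0.378 -2.972 0.389
v -0.271 -3.169 0.601
v -0.062 -3.324 0.766
v 0.218 -3.413 0.859
v 0.526 -3.424 0.866
v 0.815 -3.353 0.786
v 1.041 -3.213 0.631
v 1.17 -3.024 0.425
v 1.183 -2.815 0.198
v 1.076 -2.618 -0.014
f 2 1 5
f 2 5 3
f 3 5 6
f 3 6 4
f 5 1 7
f 5 7 6
f 6 7 8
f 6 8 4
f 7 1 9
f 7 9 8
f 8 9 10
f 8 10 4
f 9 1 11
f 9 11 10
f 10 11 12
f 10 12 4
f 11 1 13
f 11 13 12
f 12 13 14
f 12 14 4
f 13 1 15
f 13 15 14
f 14 15 16
f 14 16 4
f 15 1 17
f 15 17 16
f 16 17 18
f 16 18 4
f 17 1 19
f 17 19 18
f 18 19 20
f 18 20 4
f 19 1 21
f 19 21 20
f 20 21 22
f 20 22 4
f 21 1 2
f 21 2 22
f 22 2 3
f 22 3 4
f 24 23 26
f 24 26 25
f 26 23 27
f 26 27 25
f 27 23 28
f 27 28 25
f 28 23 29
f 28 29 25
f 29 23 30
f 29 30 25
f 30 23 31
f 30 31 25
f 31 23 32
f 31 32 25
f 32 23 33
f 32 33 25
f 33 23 34
f 33 34 25
f 34 23 35
f 34 35 25
f 35 23 36
f 35 36 25
f 36 23 37
f 36 37 25
f 37 23 38
f 37 38 25
f 38 23 39
f 38 39 25
f 39 23 40
f 39 40 25
f 40 23 24
f 40 24 25



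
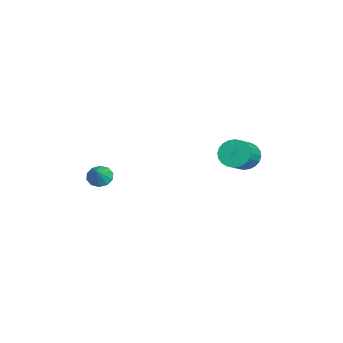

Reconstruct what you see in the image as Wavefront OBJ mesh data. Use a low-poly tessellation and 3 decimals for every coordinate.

v 3.147 -3.273 0.044
v 3.57 -2.836 -0.359
v 4.033 -3.367 0.876
v 3.332 -2.577 -0.076
v 3.023 -2.585 0.253
v 2.761 -2.855 0.501
v 2.646 -3.285 0.575
v 2.723 -3.711 0.446
v 2.961 -3.969 0.163
v 3.27 -3.962 -0.165
v 3.532 -3.692 -0.414
v 3.647 -3.261 -0.488
v -2.55 4.097 -0.902
v -1.978 4.728 -1.388
v -0.739 4.194 -0.625
v -1.31 3.563 -0.138
v -2.077 4.936 -1.082
v -0.838 4.402 -0.319
v -2.247 5.017 -0.75
v -1.008 4.483 0.013
v -2.463 4.957 -0.44
v -1.224 4.423 0.323
v -2.693 4.767 -0.201
v -1.454 4.233 0.562
v -2.9 4.474 -0.068
v -1.661 3.94 0.695
v -3.055 4.124 -0.062
v -1.816 3.591 0.701
v -3.132 3.77 -0.184
v -1.893 3.237 0.579
v -3.121 3.466 -0.415
v -1.882 2.932 0.348
v -3.022 3.258 -0.721
v -1.783 2.724 0.042
v -2.852 3.177 -1.053
v -1.613 2.643 -0.29
v -2.636 3.237 -1.363
v -1.397 2.703 -0.6
v -2.406 3.427 -1.602
v -1.167 2.893 -0.839
v -2.199 3.72 -1.735
v -0.96 3.186 -0.972
v -2.044 4.069 -1.741
v -0.805 3.536 -0.978
v -1.967 4.423 -1.619
v -0.728 3.89 -0.856
f 2 1 4
f 2 4 3
f 4 1 5
f 4 5 3
f 5 1 6
f 5 6 3
f 6 1 7
f 6 7 3
f 7 1 8
f 7 8 3
f 8 1 9
f 8 9 3
f 9 1 10
f 9 10 3
f 10 1 11
f 10 11 3
f 11 1 12
f 11 12 3
f 12 1 2
f 12 2 3
f 14 13 17
f 14 17 15
f 15 17 18
f 15 18 16
f 17 13 19
f 17 19 18
f 18 19 20
f 18 20 16
f 19 13 21
f 19 21 20
f 20 21 22
f 20 22 16
f 21 13 23
f 21 23 22
f 22 23 24
f 22 24 16
f 23 13 25
f 23 25 24
f 24 25 26
f 24 26 16
f 25 13 27
f 25 27 26
f 26 27 28
f 26 28 16
f 27 13 29
f 27 29 28
f 28 29 30
f 28 30 16
f 29 13 31
f 29 31 30
f 30 31 32
f 30 32 16
f 31 13 33
f 31 33 32
f 32 33 34
f 32 34 16
f 33 13 35
f 33 35 34
f 34 35 36
f 34 36 16
f 35 13 37
f 35 37 36
f 36 37 38
f 36 38 16
f 37 13 39
f 37 39 38
f 38 39 40
f 38 40 16
f 39 13 41
f 39 41 40
f 40 41 42
f 40 42 16
f 41 13 43
f 41 43 42
f 42 43 44
f 42 44 16
f 43 13 45
f 43 45 44
f 44 45 46
f 44 46 16
f 45 13 14
f 45 14 46
f 46 14 15
f 46 15 16



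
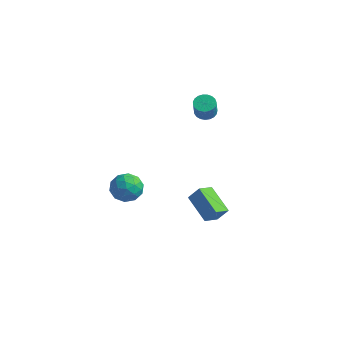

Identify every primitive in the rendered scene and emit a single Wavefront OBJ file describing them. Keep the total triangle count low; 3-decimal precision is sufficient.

v -0.237 3.605 2.963
v 0.296 3.725 2.904
v 0.491 3.314 3.817
v -0.043 3.195 3.877
v 0.216 3.914 3.006
v 0.411 3.503 3.919
v 0.058 4.049 3.1
v 0.253 3.638 4.013
v -0.152 4.107 3.171
v 0.043 3.697 4.084
v -0.376 4.079 3.206
v -0.181 3.668 4.119
v -0.576 3.969 3.199
v -0.381 3.558 4.112
v -0.718 3.796 3.152
v -0.523 3.385 4.065
v -0.776 3.59 3.071
v -0.582 3.179 3.984
v -0.742 3.387 2.973
v -0.547 2.976 3.886
v -0.62 3.221 2.872
v -0.425 2.81 3.785
v -0.432 3.122 2.787
v -0.237 2.711 3.7
v -0.21 3.107 2.733
v -0.016 2.696 3.646
v 0.007 3.178 2.719
v 0.201 2.767 3.632
v 0.181 3.322 2.747
v 0.376 2.911 3.66
v 0.284 3.516 2.812
v 0.479 3.105 3.725
v 2.718 -1.13 -0.389
v 1.448 -0.536 0.273
v 2.896 -0.339 -0.756
v 1.626 0.255 -0.095
v 3.174 -0.915 0.295
v 1.904 -0.321 0.956
v 3.352 -0.124 -0.073
v 2.082 0.47 0.589
v -4.351 1.953 -2.65
v -3.976 2.355 -3.341
v -3.144 1.225 -2.419
v -2.769 1.627 -3.11
v -2.954 2.086 -2.379
v -3.7 2.537 -2.522
v -3.42 1.043 -3.238
v -4.166 1.494 -3.381
v -3.4 1.793 -3.705
v -3.113 2.438 -3.174
v -4.007 1.142 -2.586
v -3.72 1.787 -2.055
v -4.27 2.218 -3.016
v -2.85 1.362 -2.744
v -2.959 1.632 -2.314
v -2.739 1.868 -2.721
v -4.108 2.325 -2.534
v -3.887 2.561 -2.941
v -3.287 2.403 -2.375
v -3.233 1.019 -2.819
v -3.012 1.255 -3.226
v -4.381 1.712 -3.039
v -4.161 1.948 -3.446
v -3.833 1.177 -3.385
v -3.711 2.124 -3.636
v -3.001 1.696 -3.5
v -3.384 1.353 -3.575
v -3.822 1.617 -3.659
v -3.542 2.503 -3.324
v -2.832 2.075 -3.188
v -2.941 2.345 -2.758
v -3.38 2.61 -2.842
v -3.203 2.172 -3.537
v -4.288 1.505 -2.572
v -3.578 1.077 -2.436
v -3.74 0.97 -2.918
v -4.179 1.235 -3.002
v -4.119 1.884 -2.26
v -3.409 1.456 -2.124
v -3.298 1.963 -2.101
v -3.736 2.227 -2.185
v -3.917 1.408 -2.223
f 2 1 5
f 2 5 3
f 3 5 6
f 3 6 4
f 5 1 7
f 5 7 6
f 6 7 8
f 6 8 4
f 7 1 9
f 7 9 8
f 8 9 10
f 8 10 4
f 9 1 11
f 9 11 10
f 10 11 12
f 10 12 4
f 11 1 13
f 11 13 12
f 12 13 14
f 12 14 4
f 13 1 15
f 13 15 14
f 14 15 16
f 14 16 4
f 15 1 17
f 15 17 16
f 16 17 18
f 16 18 4
f 17 1 19
f 17 19 18
f 18 19 20
f 18 20 4
f 19 1 21
f 19 21 20
f 20 21 22
f 20 22 4
f 21 1 23
f 21 23 22
f 22 23 24
f 22 24 4
f 23 1 25
f 23 25 24
f 24 25 26
f 24 26 4
f 25 1 27
f 25 27 26
f 26 27 28
f 26 28 4
f 27 1 29
f 27 29 28
f 28 29 30
f 28 30 4
f 29 1 31
f 29 31 30
f 30 31 32
f 30 32 4
f 31 1 2
f 31 2 32
f 32 2 3
f 32 3 4
f 34 36 33
f 37 34 33
f 33 36 35
f 35 37 33
f 34 40 36
f 38 34 37
f 38 40 34
f 36 40 35
f 39 37 35
f 35 40 39
f 39 38 37
f 40 38 39
f 41 78 57
f 78 52 81
f 57 81 46
f 78 81 57
f 41 57 53
f 57 46 58
f 53 58 42
f 57 58 53
f 41 53 62
f 53 42 63
f 62 63 48
f 53 63 62
f 41 62 74
f 62 48 77
f 74 77 51
f 62 77 74
f 41 74 78
f 74 51 82
f 78 82 52
f 74 82 78
f 42 58 69
f 58 46 72
f 69 72 50
f 58 72 69
f 46 81 59
f 81 52 80
f 59 80 45
f 81 80 59
f 52 82 79
f 82 51 75
f 79 75 43
f 82 75 79
f 51 77 76
f 77 48 64
f 76 64 47
f 77 64 76
f 48 63 68
f 63 42 65
f 68 65 49
f 63 65 68
f 44 70 56
f 70 50 71
f 56 71 45
f 70 71 56
f 44 56 54
f 56 45 55
f 54 55 43
f 56 55 54
f 44 54 61
f 54 43 60
f 61 60 47
f 54 60 61
f 44 61 66
f 61 47 67
f 66 67 49
f 61 67 66
f 44 66 70
f 66 49 73
f 70 73 50
f 66 73 70
f 45 71 59
f 71 50 72
f 59 72 46
f 71 72 59
f 43 55 79
f 55 45 80
f 79 80 52
f 55 80 79
f 47 60 76
f 60 43 75
f 76 75 51
f 60 75 76
f 49 67 68
f 67 47 64
f 68 64 48
f 67 64 68
f 50 73 69
f 73 49 65
f 69 65 42
f 73 65 69



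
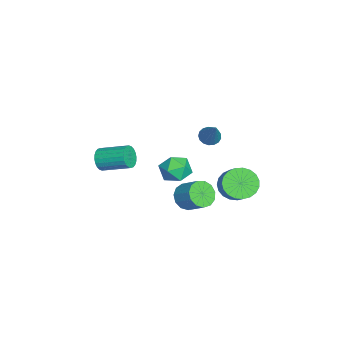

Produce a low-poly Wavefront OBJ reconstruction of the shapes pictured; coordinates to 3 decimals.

v -1.346 -4.424 -2.433
v -0.851 -4.327 -3.015
v -0.419 -2.659 -2.369
v -0.914 -2.756 -1.787
v -1.104 -4.215 -3.133
v -0.672 -2.548 -2.488
v -1.393 -4.136 -3.145
v -0.961 -2.468 -2.5
v -1.676 -4.1 -3.049
v -1.244 -2.432 -2.403
v -1.908 -4.114 -2.858
v -1.476 -2.446 -2.213
v -2.054 -4.174 -2.603
v -1.622 -2.507 -1.958
v -2.093 -4.273 -2.322
v -1.661 -2.605 -1.676
v -2.018 -4.395 -2.058
v -1.586 -2.727 -1.412
v -1.841 -4.521 -1.851
v -1.409 -2.853 -1.205
v -1.588 -4.632 -1.732
v -1.156 -2.965 -1.087
v -1.299 -4.712 -1.72
v -0.867 -3.044 -1.075
v -1.016 -4.748 -1.817
v -0.584 -3.08 -1.171
v -0.784 -4.734 -2.007
v -0.352 -3.066 -1.362
v -0.638 -4.673 -2.262
v -0.206 -3.006 -1.617
v -0.599 -4.575 -2.544
v -0.167 -2.907 -1.898
v -0.674 -4.453 -2.808
v -0.242 -2.785 -2.162
v -1.901 0.362 -2.49
v -0.862 0.341 -2.432
v -1.858 -0.821 -3.688
v -0.819 -0.842 -3.63
v -1.391 -1.205 -2.84
v -1.418 -0.474 -2.1
v -1.302 -0.006 -4.02
v -1.329 0.725 -3.28
v -0.492 0.114 -3.378
v -0.547 -0.627 -2.649
v -2.173 0.147 -3.471
v -2.228 -0.594 -2.742
v -2.864 1.599 -1.246
v -2.523 1.047 -1.37
v -1.616 2.001 0.406
v -2.373 1.269 -1.537
v -2.334 1.565 -1.638
v -2.418 1.87 -1.65
v -2.603 2.112 -1.569
v -2.849 2.237 -1.414
v -3.098 2.216 -1.22
v -3.293 2.053 -1.033
v -3.39 1.786 -0.894
v -3.367 1.476 -0.837
v -3.229 1.195 -0.873
v -3.007 1.006 -0.994
v -2.752 0.952 -1.174
v 1.87 0.61 -2.845
v 2.543 0.029 -2.815
v 3.264 0.909 -1.964
v 2.59 1.49 -1.995
v 2.635 0.331 -3.205
v 3.355 1.211 -2.354
v 2.483 0.722 -3.48
v 3.204 1.601 -2.63
v 2.137 1.077 -3.554
v 2.858 1.957 -2.704
v 1.706 1.284 -3.403
v 2.427 2.164 -2.553
v 1.327 1.277 -3.075
v 2.048 2.157 -2.224
v 1.12 1.059 -2.674
v 1.841 1.938 -1.823
v 1.151 0.698 -2.327
v 1.872 1.577 -1.476
v 1.411 0.309 -2.145
v 2.131 1.188 -1.294
v 1.816 0.016 -2.185
v 2.536 0.895 -1.334
v 2.238 -0.088 -2.435
v 2.958 0.791 -1.584
v -0.158 3.188 -3.287
v 0.356 3.731 -4.024
v 1.553 4.054 -2.95
v 1.038 3.512 -2.213
v 0.108 4.04 -3.84
v 1.305 4.363 -2.767
v -0.186 4.202 -3.561
v 1.011 4.525 -2.487
v -0.475 4.188 -3.234
v 0.721 4.511 -2.161
v -0.71 4.002 -2.917
v 0.487 4.325 -1.843
v -0.849 3.675 -2.663
v 0.348 3.998 -1.589
v -0.869 3.264 -2.517
v 0.328 3.587 -1.444
v -0.766 2.839 -2.505
v 0.431 3.163 -1.431
v -0.558 2.476 -2.627
v 0.639 2.799 -1.554
v -0.281 2.235 -2.864
v 0.916 2.558 -1.79
v 0.018 2.16 -3.174
v 1.215 2.483 -2.1
v 0.286 2.262 -3.503
v 1.482 2.585 -2.429
v 0.477 2.524 -3.795
v 1.673 2.847 -2.721
v 0.558 2.902 -3.999
v 1.755 3.225 -2.925
v 0.515 3.329 -4.08
v 1.712 3.652 -3.006
f 2 1 5
f 2 5 3
f 3 5 6
f 3 6 4
f 5 1 7
f 5 7 6
f 6 7 8
f 6 8 4
f 7 1 9
f 7 9 8
f 8 9 10
f 8 10 4
f 9 1 11
f 9 11 10
f 10 11 12
f 10 12 4
f 11 1 13
f 11 13 12
f 12 13 14
f 12 14 4
f 13 1 15
f 13 15 14
f 14 15 16
f 14 16 4
f 15 1 17
f 15 17 16
f 16 17 18
f 16 18 4
f 17 1 19
f 17 19 18
f 18 19 20
f 18 20 4
f 19 1 21
f 19 21 20
f 20 21 22
f 20 22 4
f 21 1 23
f 21 23 22
f 22 23 24
f 22 24 4
f 23 1 25
f 23 25 24
f 24 25 26
f 24 26 4
f 25 1 27
f 25 27 26
f 26 27 28
f 26 28 4
f 27 1 29
f 27 29 28
f 28 29 30
f 28 30 4
f 29 1 31
f 29 31 30
f 30 31 32
f 30 32 4
f 31 1 33
f 31 33 32
f 32 33 34
f 32 34 4
f 33 1 2
f 33 2 34
f 34 2 3
f 34 3 4
f 35 46 40
f 35 40 36
f 35 36 42
f 35 42 45
f 35 45 46
f 36 40 44
f 40 46 39
f 46 45 37
f 45 42 41
f 42 36 43
f 38 44 39
f 38 39 37
f 38 37 41
f 38 41 43
f 38 43 44
f 39 44 40
f 37 39 46
f 41 37 45
f 43 41 42
f 44 43 36
f 48 47 50
f 48 50 49
f 50 47 51
f 50 51 49
f 51 47 52
f 51 52 49
f 52 47 53
f 52 53 49
f 53 47 54
f 53 54 49
f 54 47 55
f 54 55 49
f 55 47 56
f 55 56 49
f 56 47 57
f 56 57 49
f 57 47 58
f 57 58 49
f 58 47 59
f 58 59 49
f 59 47 60
f 59 60 49
f 60 47 61
f 60 61 49
f 61 47 48
f 61 48 49
f 63 62 66
f 63 66 64
f 64 66 67
f 64 67 65
f 66 62 68
f 66 68 67
f 67 68 69
f 67 69 65
f 68 62 70
f 68 70 69
f 69 70 71
f 69 71 65
f 70 62 72
f 70 72 71
f 71 72 73
f 71 73 65
f 72 62 74
f 72 74 73
f 73 74 75
f 73 75 65
f 74 62 76
f 74 76 75
f 75 76 77
f 75 77 65
f 76 62 78
f 76 78 77
f 77 78 79
f 77 79 65
f 78 62 80
f 78 80 79
f 79 80 81
f 79 81 65
f 80 62 82
f 80 82 81
f 81 82 83
f 81 83 65
f 82 62 84
f 82 84 83
f 83 84 85
f 83 85 65
f 84 62 63
f 84 63 85
f 85 63 64
f 85 64 65
f 87 86 90
f 87 90 88
f 88 90 91
f 88 91 89
f 90 86 92
f 90 92 91
f 91 92 93
f 91 93 89
f 92 86 94
f 92 94 93
f 93 94 95
f 93 95 89
f 94 86 96
f 94 96 95
f 95 96 97
f 95 97 89
f 96 86 98
f 96 98 97
f 97 98 99
f 97 99 89
f 98 86 100
f 98 100 99
f 99 100 101
f 99 101 89
f 100 86 102
f 100 102 101
f 101 102 103
f 101 103 89
f 102 86 104
f 102 104 103
f 103 104 105
f 103 105 89
f 104 86 106
f 104 106 105
f 105 106 107
f 105 107 89
f 106 86 108
f 106 108 107
f 107 108 109
f 107 109 89
f 108 86 110
f 108 110 109
f 109 110 111
f 109 111 89
f 110 86 112
f 110 112 111
f 111 112 113
f 111 113 89
f 112 86 114
f 112 114 113
f 113 114 115
f 113 115 89
f 114 86 116
f 114 116 115
f 115 116 117
f 115 117 89
f 116 86 87
f 116 87 117
f 117 87 88
f 117 88 89



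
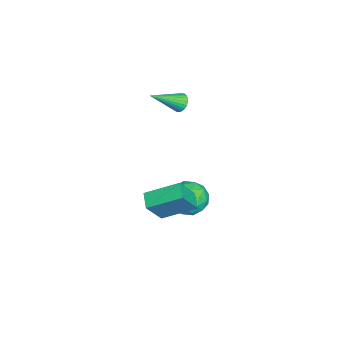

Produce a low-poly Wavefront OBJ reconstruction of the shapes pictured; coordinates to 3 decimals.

v 3.198 0.7 -1.694
v 3.061 2.602 -0.745
v 4.144 0.957 -2.072
v 4.006 2.859 -1.122
v 3.994 0.001 -0.178
v 3.856 1.903 0.772
v 4.939 0.258 -0.555
v 4.802 2.16 0.394
v -3.574 1.031 1.291
v -3.007 1.348 1.26
v -2.626 -0.551 2.489
v -3.108 1.447 1.471
v -3.279 1.483 1.654
v -3.496 1.45 1.782
v -3.724 1.353 1.835
v -3.93 1.208 1.805
v -4.081 1.035 1.697
v -4.155 0.862 1.527
v -4.141 0.715 1.321
v -4.04 0.616 1.111
v -3.868 0.58 0.928
v -3.652 0.613 0.8
v -3.424 0.709 0.747
v -3.218 0.855 0.776
v -3.067 1.027 0.884
v -2.993 1.201 1.054
v 0.838 3.097 -3.575
v 1.324 2.669 -2.566
v 0.156 1.331 -3.994
v 0.642 0.903 -2.985
v -0.289 1.656 -2.93
v 0.133 2.748 -2.67
v 1.347 1.252 -3.89
v 1.769 2.344 -3.63
v 1.639 1.529 -2.761
v 0.628 1.779 -2.167
v 0.852 2.221 -4.393
v -0.159 2.471 -3.799
v 1.141 3.038 -3.033
v 0.339 0.962 -3.527
v -0.208 1.404 -3.494
v 0.078 1.153 -2.901
v 0.441 3.084 -3.095
v 0.727 2.833 -2.502
v -0.222 2.237 -2.716
v 0.753 1.167 -4.058
v 1.039 0.916 -3.465
v 1.402 2.847 -3.659
v 1.688 2.596 -3.066
v 1.702 1.763 -3.844
v 1.612 2.117 -2.555
v 1.211 1.079 -2.802
v 1.625 1.284 -3.333
v 1.873 1.925 -3.181
v 1.018 2.264 -2.206
v 0.617 1.225 -2.453
v 0.069 1.668 -2.42
v 0.317 2.31 -2.268
v 1.203 1.593 -2.321
v 0.863 2.775 -4.107
v 0.462 1.736 -4.354
v 1.163 1.69 -4.292
v 1.411 2.332 -4.14
v 0.269 2.921 -3.758
v -0.132 1.883 -4.005
v -0.393 2.075 -3.379
v -0.145 2.716 -3.227
v 0.277 2.407 -4.239
f 2 4 1
f 5 2 1
f 1 4 3
f 3 5 1
f 2 8 4
f 6 2 5
f 6 8 2
f 4 8 3
f 7 5 3
f 3 8 7
f 7 6 5
f 8 6 7
f 10 9 12
f 10 12 11
f 12 9 13
f 12 13 11
f 13 9 14
f 13 14 11
f 14 9 15
f 14 15 11
f 15 9 16
f 15 16 11
f 16 9 17
f 16 17 11
f 17 9 18
f 17 18 11
f 18 9 19
f 18 19 11
f 19 9 20
f 19 20 11
f 20 9 21
f 20 21 11
f 21 9 22
f 21 22 11
f 22 9 23
f 22 23 11
f 23 9 24
f 23 24 11
f 24 9 25
f 24 25 11
f 25 9 26
f 25 26 11
f 26 9 10
f 26 10 11
f 27 64 43
f 64 38 67
f 43 67 32
f 64 67 43
f 27 43 39
f 43 32 44
f 39 44 28
f 43 44 39
f 27 39 48
f 39 28 49
f 48 49 34
f 39 49 48
f 27 48 60
f 48 34 63
f 60 63 37
f 48 63 60
f 27 60 64
f 60 37 68
f 64 68 38
f 60 68 64
f 28 44 55
f 44 32 58
f 55 58 36
f 44 58 55
f 32 67 45
f 67 38 66
f 45 66 31
f 67 66 45
f 38 68 65
f 68 37 61
f 65 61 29
f 68 61 65
f 37 63 62
f 63 34 50
f 62 50 33
f 63 50 62
f 34 49 54
f 49 28 51
f 54 51 35
f 49 51 54
f 30 56 42
f 56 36 57
f 42 57 31
f 56 57 42
f 30 42 40
f 42 31 41
f 40 41 29
f 42 41 40
f 30 40 47
f 40 29 46
f 47 46 33
f 40 46 47
f 30 47 52
f 47 33 53
f 52 53 35
f 47 53 52
f 30 52 56
f 52 35 59
f 56 59 36
f 52 59 56
f 31 57 45
f 57 36 58
f 45 58 32
f 57 58 45
f 29 41 65
f 41 31 66
f 65 66 38
f 41 66 65
f 33 46 62
f 46 29 61
f 62 61 37
f 46 61 62
f 35 53 54
f 53 33 50
f 54 50 34
f 53 50 54
f 36 59 55
f 59 35 51
f 55 51 28
f 59 51 55



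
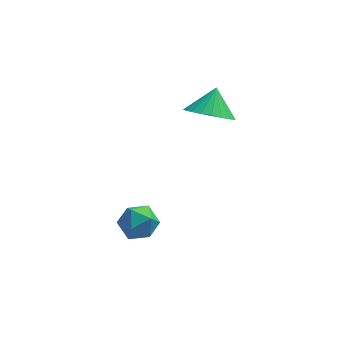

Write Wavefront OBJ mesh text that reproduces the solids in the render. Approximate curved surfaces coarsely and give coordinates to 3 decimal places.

v -2.267 1.746 -3.114
v -1.395 1.617 -2.8
v -2.185 0.443 -3.88
v -1.313 0.314 -3.566
v -2.036 0.256 -2.975
v -2.087 1.062 -2.502
v -1.493 0.998 -4.178
v -1.544 1.804 -3.705
v -0.917 1.155 -3.458
v -1.252 0.696 -2.714
v -2.328 1.364 -3.966
v -2.663 0.905 -3.222
v 1.038 3.38 1.637
v 1.721 3.912 0.975
v 1.322 4.24 2.623
v 1.357 4.118 0.901
v 0.944 4.211 0.938
v 0.545 4.178 1.082
v 0.221 4.024 1.31
v 0.021 3.771 1.588
v -0.023 3.459 1.874
v 0.093 3.135 2.123
v 0.354 2.848 2.298
v 0.718 2.642 2.372
v 1.131 2.548 2.335
v 1.53 2.581 2.191
v 1.854 2.735 1.963
v 2.054 2.988 1.685
v 2.099 3.3 1.4
v 1.982 3.625 1.15
f 1 12 6
f 1 6 2
f 1 2 8
f 1 8 11
f 1 11 12
f 2 6 10
f 6 12 5
f 12 11 3
f 11 8 7
f 8 2 9
f 4 10 5
f 4 5 3
f 4 3 7
f 4 7 9
f 4 9 10
f 5 10 6
f 3 5 12
f 7 3 11
f 9 7 8
f 10 9 2
f 14 13 16
f 14 16 15
f 16 13 17
f 16 17 15
f 17 13 18
f 17 18 15
f 18 13 19
f 18 19 15
f 19 13 20
f 19 20 15
f 20 13 21
f 20 21 15
f 21 13 22
f 21 22 15
f 22 13 23
f 22 23 15
f 23 13 24
f 23 24 15
f 24 13 25
f 24 25 15
f 25 13 26
f 25 26 15
f 26 13 27
f 26 27 15
f 27 13 28
f 27 28 15
f 28 13 29
f 28 29 15
f 29 13 30
f 29 30 15
f 30 13 14
f 30 14 15

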